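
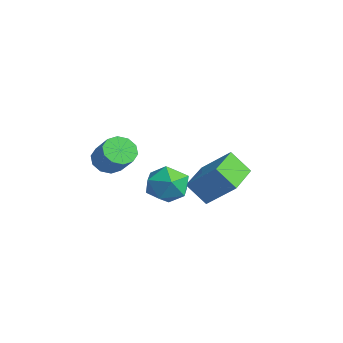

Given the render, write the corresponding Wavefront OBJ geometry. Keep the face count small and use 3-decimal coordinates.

v -2.253 1.546 -2.422
v -2.813 0.923 -1.481
v -3.631 2.895 -2.348
v -4.191 2.272 -1.407
v -1.349 2.408 -1.313
v -1.909 1.785 -0.372
v -2.727 3.757 -1.239
v -3.287 3.134 -0.298
v -2.165 0.736 -0.649
v -1.724 0.35 -1.471
v -3.376 -0.35 -0.789
v -2.935 -0.736 -1.611
v -2.509 -0.86 -0.705
v -1.76 -0.188 -0.618
v -3.34 0.188 -1.642
v -2.591 0.86 -1.555
v -2.451 0.012 -2.085
v -1.937 -0.636 -1.506
v -3.163 0.636 -0.754
v -2.649 -0.012 -0.175
v -3.485 -2.083 0.253
v -3.066 -1.735 -0.233
v -2.076 -1.649 0.681
v -2.495 -1.997 1.167
v -3.303 -1.425 -0.006
v -2.313 -1.339 0.908
v -3.609 -1.367 0.32
v -2.619 -1.281 1.234
v -3.868 -1.582 0.621
v -2.878 -1.496 1.535
v -3.98 -1.988 0.781
v -2.99 -1.902 1.695
v -3.904 -2.431 0.739
v -2.914 -2.345 1.653
v -3.667 -2.741 0.512
v -2.677 -2.655 1.426
v -3.361 -2.799 0.186
v -2.371 -2.713 1.1
v -3.102 -2.584 -0.115
v -2.112 -2.498 0.799
v -2.99 -2.178 -0.275
v -2 -2.092 0.639
f 2 4 1
f 5 2 1
f 1 4 3
f 3 5 1
f 2 8 4
f 6 2 5
f 6 8 2
f 4 8 3
f 7 5 3
f 3 8 7
f 7 6 5
f 8 6 7
f 9 20 14
f 9 14 10
f 9 10 16
f 9 16 19
f 9 19 20
f 10 14 18
f 14 20 13
f 20 19 11
f 19 16 15
f 16 10 17
f 12 18 13
f 12 13 11
f 12 11 15
f 12 15 17
f 12 17 18
f 13 18 14
f 11 13 20
f 15 11 19
f 17 15 16
f 18 17 10
f 22 21 25
f 22 25 23
f 23 25 26
f 23 26 24
f 25 21 27
f 25 27 26
f 26 27 28
f 26 28 24
f 27 21 29
f 27 29 28
f 28 29 30
f 28 30 24
f 29 21 31
f 29 31 30
f 30 31 32
f 30 32 24
f 31 21 33
f 31 33 32
f 32 33 34
f 32 34 24
f 33 21 35
f 33 35 34
f 34 35 36
f 34 36 24
f 35 21 37
f 35 37 36
f 36 37 38
f 36 38 24
f 37 21 39
f 37 39 38
f 38 39 40
f 38 40 24
f 39 21 41
f 39 41 40
f 40 41 42
f 40 42 24
f 41 21 22
f 41 22 42
f 42 22 23
f 42 23 24



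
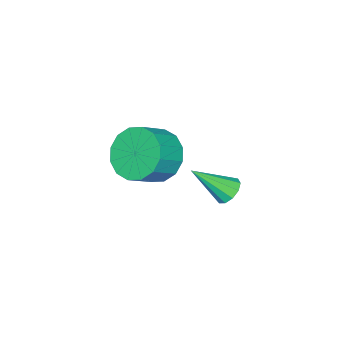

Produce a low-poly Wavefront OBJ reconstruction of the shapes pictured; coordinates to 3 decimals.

v -3.239 2.369 -2.197
v -2.712 2.599 -2.371
v -2.421 1.371 -1.043
v -2.844 2.809 -2.095
v -3.126 2.852 -1.859
v -3.452 2.709 -1.751
v -3.695 2.437 -1.814
v -3.765 2.139 -2.023
v -3.633 1.928 -2.298
v -3.351 1.886 -2.535
v -3.025 2.028 -2.642
v -2.782 2.3 -2.58
v -0.157 1.666 1.395
v 0.393 2.317 0.781
v 1.347 2.124 1.43
v 0.797 1.474 2.045
v 0.189 2.633 1.174
v 1.143 2.44 1.823
v -0.107 2.69 1.626
v 0.847 2.497 2.275
v -0.417 2.472 2.016
v 0.537 2.28 2.666
v -0.657 2.039 2.24
v 0.297 1.846 2.89
v -0.763 1.506 2.238
v 0.191 1.313 2.887
v -0.707 1.016 2.01
v 0.247 0.823 2.659
v -0.503 0.7 1.617
v 0.451 0.507 2.266
v -0.207 0.643 1.165
v 0.747 0.45 1.814
v 0.103 0.86 0.774
v 1.057 0.668 1.424
v 0.343 1.294 0.55
v 1.297 1.101 1.2
v 0.449 1.827 0.553
v 1.403 1.634 1.202
f 2 1 4
f 2 4 3
f 4 1 5
f 4 5 3
f 5 1 6
f 5 6 3
f 6 1 7
f 6 7 3
f 7 1 8
f 7 8 3
f 8 1 9
f 8 9 3
f 9 1 10
f 9 10 3
f 10 1 11
f 10 11 3
f 11 1 12
f 11 12 3
f 12 1 2
f 12 2 3
f 14 13 17
f 14 17 15
f 15 17 18
f 15 18 16
f 17 13 19
f 17 19 18
f 18 19 20
f 18 20 16
f 19 13 21
f 19 21 20
f 20 21 22
f 20 22 16
f 21 13 23
f 21 23 22
f 22 23 24
f 22 24 16
f 23 13 25
f 23 25 24
f 24 25 26
f 24 26 16
f 25 13 27
f 25 27 26
f 26 27 28
f 26 28 16
f 27 13 29
f 27 29 28
f 28 29 30
f 28 30 16
f 29 13 31
f 29 31 30
f 30 31 32
f 30 32 16
f 31 13 33
f 31 33 32
f 32 33 34
f 32 34 16
f 33 13 35
f 33 35 34
f 34 35 36
f 34 36 16
f 35 13 37
f 35 37 36
f 36 37 38
f 36 38 16
f 37 13 14
f 37 14 38
f 38 14 15
f 38 15 16



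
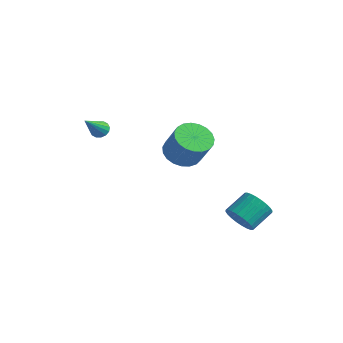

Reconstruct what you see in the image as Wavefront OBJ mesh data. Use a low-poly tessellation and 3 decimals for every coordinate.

v 1.065 0.483 3.093
v 1.63 -0.178 2.663
v 2.52 -0.324 4.057
v 1.955 0.337 4.487
v 1.822 0.165 2.577
v 2.712 0.019 3.97
v 1.884 0.564 2.579
v 2.773 0.418 3.973
v 1.804 0.949 2.67
v 2.693 0.803 4.064
v 1.596 1.253 2.835
v 2.486 1.107 4.229
v 1.296 1.424 3.044
v 2.186 1.278 4.438
v 0.957 1.432 3.262
v 1.847 1.286 4.655
v 0.636 1.276 3.45
v 1.526 1.13 4.844
v 0.389 0.983 3.577
v 1.279 0.837 4.971
v 0.26 0.604 3.62
v 1.149 0.458 5.014
v 0.269 0.204 3.572
v 1.159 0.057 4.966
v 0.416 -0.148 3.441
v 1.306 -0.295 4.835
v 0.676 -0.391 3.25
v 1.565 -0.537 4.644
v 1.002 -0.483 3.032
v 1.892 -0.629 4.426
v 1.34 -0.408 2.824
v 2.23 -0.554 4.218
v 2.367 3.066 -2.156
v 3.119 2.78 -1.823
v 3.264 3.988 -1.112
v 2.513 4.274 -1.444
v 3.226 2.933 -2.107
v 3.371 4.142 -1.395
v 3.202 3.107 -2.397
v 3.348 4.316 -1.685
v 3.051 3.275 -2.651
v 3.197 4.483 -1.939
v 2.797 3.411 -2.829
v 2.942 4.619 -2.118
v 2.476 3.494 -2.905
v 2.622 4.702 -2.194
v 2.14 3.512 -2.867
v 2.285 4.721 -2.155
v 1.837 3.462 -2.721
v 1.983 4.671 -2.009
v 1.616 3.352 -2.488
v 1.761 4.56 -1.777
v 1.509 3.198 -2.205
v 1.654 4.407 -1.493
v 1.532 3.024 -1.915
v 1.678 4.233 -1.203
v 1.683 2.857 -1.661
v 1.829 4.065 -0.949
v 1.938 2.721 -1.482
v 2.083 3.929 -0.771
v 2.258 2.638 -1.406
v 2.404 3.846 -0.695
v 2.595 2.619 -1.445
v 2.74 3.828 -0.733
v 2.897 2.669 -1.591
v 3.043 3.878 -0.879
v -3.56 -0.255 3.137
v -3.092 -0.318 2.943
v -3.22 -1.565 4.383
v -3.064 -0.134 3.129
v -3.169 0.019 3.318
v -3.378 0.098 3.458
v -3.636 0.082 3.512
v -3.874 -0.024 3.465
v -4.027 -0.191 3.331
v -4.055 -0.376 3.144
v -3.95 -0.528 2.956
v -3.741 -0.607 2.816
v -3.483 -0.592 2.762
v -3.245 -0.486 2.808
f 2 1 5
f 2 5 3
f 3 5 6
f 3 6 4
f 5 1 7
f 5 7 6
f 6 7 8
f 6 8 4
f 7 1 9
f 7 9 8
f 8 9 10
f 8 10 4
f 9 1 11
f 9 11 10
f 10 11 12
f 10 12 4
f 11 1 13
f 11 13 12
f 12 13 14
f 12 14 4
f 13 1 15
f 13 15 14
f 14 15 16
f 14 16 4
f 15 1 17
f 15 17 16
f 16 17 18
f 16 18 4
f 17 1 19
f 17 19 18
f 18 19 20
f 18 20 4
f 19 1 21
f 19 21 20
f 20 21 22
f 20 22 4
f 21 1 23
f 21 23 22
f 22 23 24
f 22 24 4
f 23 1 25
f 23 25 24
f 24 25 26
f 24 26 4
f 25 1 27
f 25 27 26
f 26 27 28
f 26 28 4
f 27 1 29
f 27 29 28
f 28 29 30
f 28 30 4
f 29 1 31
f 29 31 30
f 30 31 32
f 30 32 4
f 31 1 2
f 31 2 32
f 32 2 3
f 32 3 4
f 34 33 37
f 34 37 35
f 35 37 38
f 35 38 36
f 37 33 39
f 37 39 38
f 38 39 40
f 38 40 36
f 39 33 41
f 39 41 40
f 40 41 42
f 40 42 36
f 41 33 43
f 41 43 42
f 42 43 44
f 42 44 36
f 43 33 45
f 43 45 44
f 44 45 46
f 44 46 36
f 45 33 47
f 45 47 46
f 46 47 48
f 46 48 36
f 47 33 49
f 47 49 48
f 48 49 50
f 48 50 36
f 49 33 51
f 49 51 50
f 50 51 52
f 50 52 36
f 51 33 53
f 51 53 52
f 52 53 54
f 52 54 36
f 53 33 55
f 53 55 54
f 54 55 56
f 54 56 36
f 55 33 57
f 55 57 56
f 56 57 58
f 56 58 36
f 57 33 59
f 57 59 58
f 58 59 60
f 58 60 36
f 59 33 61
f 59 61 60
f 60 61 62
f 60 62 36
f 61 33 63
f 61 63 62
f 62 63 64
f 62 64 36
f 63 33 65
f 63 65 64
f 64 65 66
f 64 66 36
f 65 33 34
f 65 34 66
f 66 34 35
f 66 35 36
f 68 67 70
f 68 70 69
f 70 67 71
f 70 71 69
f 71 67 72
f 71 72 69
f 72 67 73
f 72 73 69
f 73 67 74
f 73 74 69
f 74 67 75
f 74 75 69
f 75 67 76
f 75 76 69
f 76 67 77
f 76 77 69
f 77 67 78
f 77 78 69
f 78 67 79
f 78 79 69
f 79 67 80
f 79 80 69
f 80 67 68
f 80 68 69



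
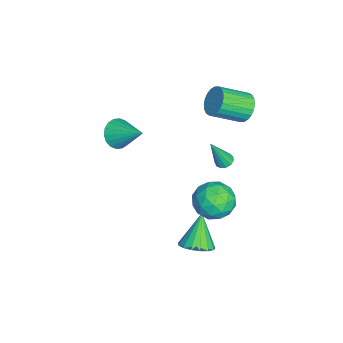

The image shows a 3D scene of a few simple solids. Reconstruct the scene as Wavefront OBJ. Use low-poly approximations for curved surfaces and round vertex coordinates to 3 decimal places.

v -2.566 3.461 2.568
v -1.739 3.649 2.431
v -1.246 2.148 3.334
v -2.074 1.959 3.472
v -1.794 3.806 2.722
v -1.301 2.305 3.625
v -1.967 3.911 2.99
v -1.474 2.409 3.893
v -2.231 3.947 3.194
v -1.738 2.445 4.097
v -2.546 3.909 3.302
v -2.054 2.407 4.205
v -2.864 3.802 3.299
v -2.372 2.301 4.202
v -3.137 3.644 3.185
v -2.645 2.143 4.088
v -3.323 3.458 2.977
v -2.831 1.957 3.88
v -3.394 3.272 2.706
v -2.901 1.771 3.609
v -3.339 3.115 2.415
v -2.846 1.614 3.318
v -3.166 3.011 2.147
v -2.673 1.509 3.05
v -2.902 2.975 1.943
v -2.409 1.473 2.846
v -2.586 3.013 1.835
v -2.094 1.511 2.738
v -2.268 3.119 1.838
v -1.776 1.618 2.741
v -1.995 3.277 1.952
v -1.503 1.776 2.855
v -1.809 3.463 2.16
v -1.317 1.962 3.063
v 2.72 1.454 -3.391
v 3.451 1.245 -2.892
v 1.68 1.646 -1.789
v 3.472 1.678 -2.931
v 3.32 2.06 -3.075
v 3.031 2.303 -3.292
v 2.67 2.351 -3.532
v 2.321 2.194 -3.739
v 2.063 1.867 -3.867
v 1.956 1.445 -3.886
v 2.023 1.026 -3.791
v 2.25 0.704 -3.605
v 2.585 0.554 -3.37
v 2.951 0.61 -3.14
v 3.263 0.859 -2.968
v -1.55 2.55 -0.804
v -1.193 2.897 -0.755
v -1.13 1.87 0.964
v -1.43 3.012 -0.655
v -1.705 2.98 -0.602
v -1.931 2.812 -0.613
v -2.036 2.561 -0.684
v -1.987 2.306 -0.794
v -1.799 2.128 -0.907
v -1.532 2.085 -0.987
v -1.271 2.189 -1.009
v -1.099 2.408 -0.966
v -1.07 2.671 -0.871
v -2.205 -2.735 0.384
v -1.689 -3.37 0.734
v -1.295 -1.425 1.416
v -1.485 -3.258 0.413
v -1.424 -3.043 0.087
v -1.518 -2.766 -0.181
v -1.747 -2.484 -0.337
v -2.068 -2.251 -0.351
v -2.415 -2.114 -0.219
v -2.721 -2.1 0.033
v -2.924 -2.212 0.354
v -2.985 -2.428 0.681
v -2.892 -2.704 0.949
v -2.662 -2.986 1.105
v -2.342 -3.219 1.118
v -1.994 -3.356 0.986
v 1.012 2.846 -0.265
v 1.955 3.27 -0.734
v 1.765 1.17 -0.266
v 2.708 1.594 -0.735
v 2.439 1.857 0.336
v 1.974 2.893 0.337
v 1.746 1.547 -1.337
v 1.281 2.583 -1.336
v 2.409 2.468 -1.397
v 2.837 2.659 -0.363
v 0.883 1.781 -0.637
v 1.311 1.972 0.397
v 1.417 3.205 -0.499
v 2.303 1.235 -0.501
v 2.145 1.389 0.129
v 2.699 1.639 -0.147
v 1.428 2.983 0.13
v 1.982 3.233 -0.145
v 2.267 2.402 0.483
v 1.738 1.207 -0.855
v 2.292 1.457 -1.13
v 1.021 2.801 -0.853
v 1.575 3.051 -1.129
v 1.453 2.038 -1.483
v 2.238 2.983 -1.164
v 2.681 1.998 -1.165
v 2.116 1.97 -1.519
v 1.842 2.579 -1.518
v 2.49 3.095 -0.557
v 2.933 2.11 -0.558
v 2.775 2.265 0.072
v 2.501 2.874 0.073
v 2.757 2.624 -0.946
v 0.787 2.33 -0.442
v 1.23 1.345 -0.443
v 1.219 1.566 -1.073
v 0.945 2.175 -1.072
v 1.039 2.442 0.165
v 1.482 1.457 0.164
v 1.878 1.861 0.518
v 1.604 2.47 0.519
v 0.963 1.816 -0.054
f 2 1 5
f 2 5 3
f 3 5 6
f 3 6 4
f 5 1 7
f 5 7 6
f 6 7 8
f 6 8 4
f 7 1 9
f 7 9 8
f 8 9 10
f 8 10 4
f 9 1 11
f 9 11 10
f 10 11 12
f 10 12 4
f 11 1 13
f 11 13 12
f 12 13 14
f 12 14 4
f 13 1 15
f 13 15 14
f 14 15 16
f 14 16 4
f 15 1 17
f 15 17 16
f 16 17 18
f 16 18 4
f 17 1 19
f 17 19 18
f 18 19 20
f 18 20 4
f 19 1 21
f 19 21 20
f 20 21 22
f 20 22 4
f 21 1 23
f 21 23 22
f 22 23 24
f 22 24 4
f 23 1 25
f 23 25 24
f 24 25 26
f 24 26 4
f 25 1 27
f 25 27 26
f 26 27 28
f 26 28 4
f 27 1 29
f 27 29 28
f 28 29 30
f 28 30 4
f 29 1 31
f 29 31 30
f 30 31 32
f 30 32 4
f 31 1 33
f 31 33 32
f 32 33 34
f 32 34 4
f 33 1 2
f 33 2 34
f 34 2 3
f 34 3 4
f 36 35 38
f 36 38 37
f 38 35 39
f 38 39 37
f 39 35 40
f 39 40 37
f 40 35 41
f 40 41 37
f 41 35 42
f 41 42 37
f 42 35 43
f 42 43 37
f 43 35 44
f 43 44 37
f 44 35 45
f 44 45 37
f 45 35 46
f 45 46 37
f 46 35 47
f 46 47 37
f 47 35 48
f 47 48 37
f 48 35 49
f 48 49 37
f 49 35 36
f 49 36 37
f 51 50 53
f 51 53 52
f 53 50 54
f 53 54 52
f 54 50 55
f 54 55 52
f 55 50 56
f 55 56 52
f 56 50 57
f 56 57 52
f 57 50 58
f 57 58 52
f 58 50 59
f 58 59 52
f 59 50 60
f 59 60 52
f 60 50 61
f 60 61 52
f 61 50 62
f 61 62 52
f 62 50 51
f 62 51 52
f 64 63 66
f 64 66 65
f 66 63 67
f 66 67 65
f 67 63 68
f 67 68 65
f 68 63 69
f 68 69 65
f 69 63 70
f 69 70 65
f 70 63 71
f 70 71 65
f 71 63 72
f 71 72 65
f 72 63 73
f 72 73 65
f 73 63 74
f 73 74 65
f 74 63 75
f 74 75 65
f 75 63 76
f 75 76 65
f 76 63 77
f 76 77 65
f 77 63 78
f 77 78 65
f 78 63 64
f 78 64 65
f 79 116 95
f 116 90 119
f 95 119 84
f 116 119 95
f 79 95 91
f 95 84 96
f 91 96 80
f 95 96 91
f 79 91 100
f 91 80 101
f 100 101 86
f 91 101 100
f 79 100 112
f 100 86 115
f 112 115 89
f 100 115 112
f 79 112 116
f 112 89 120
f 116 120 90
f 112 120 116
f 80 96 107
f 96 84 110
f 107 110 88
f 96 110 107
f 84 119 97
f 119 90 118
f 97 118 83
f 119 118 97
f 90 120 117
f 120 89 113
f 117 113 81
f 120 113 117
f 89 115 114
f 115 86 102
f 114 102 85
f 115 102 114
f 86 101 106
f 101 80 103
f 106 103 87
f 101 103 106
f 82 108 94
f 108 88 109
f 94 109 83
f 108 109 94
f 82 94 92
f 94 83 93
f 92 93 81
f 94 93 92
f 82 92 99
f 92 81 98
f 99 98 85
f 92 98 99
f 82 99 104
f 99 85 105
f 104 105 87
f 99 105 104
f 82 104 108
f 104 87 111
f 108 111 88
f 104 111 108
f 83 109 97
f 109 88 110
f 97 110 84
f 109 110 97
f 81 93 117
f 93 83 118
f 117 118 90
f 93 118 117
f 85 98 114
f 98 81 113
f 114 113 89
f 98 113 114
f 87 105 106
f 105 85 102
f 106 102 86
f 105 102 106
f 88 111 107
f 111 87 103
f 107 103 80
f 111 103 107



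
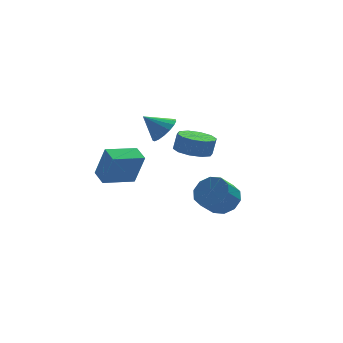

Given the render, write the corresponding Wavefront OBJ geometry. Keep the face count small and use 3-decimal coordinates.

v 0.517 2.334 -1.96
v 1.447 2.753 -2.248
v 1.713 2.864 -1.228
v 0.783 2.446 -0.94
v 1.015 3.242 -2.189
v 1.281 3.353 -1.169
v 0.393 3.384 -2.042
v 0.658 3.495 -1.022
v -0.182 3.125 -1.864
v 0.083 3.236 -0.844
v -0.49 2.564 -1.723
v -0.225 2.676 -0.703
v -0.413 1.916 -1.672
v -0.147 2.027 -0.652
v 0.019 1.427 -1.731
v 0.285 1.538 -0.711
v 0.642 1.285 -1.878
v 0.907 1.396 -0.858
v 1.217 1.544 -2.056
v 1.482 1.655 -1.036
v 1.525 2.104 -2.197
v 1.79 2.216 -1.177
v -1.296 1.467 0.295
v -0.744 1.241 0.982
v -2.304 1.893 1.245
v -0.644 1.657 0.901
v -0.694 2.03 0.681
v -0.881 2.273 0.373
v -1.164 2.333 0.047
v -1.476 2.193 -0.223
v -1.748 1.888 -0.374
v -1.915 1.486 -0.371
v -1.941 1.079 -0.216
v -1.819 0.762 0.056
v -1.577 0.606 0.382
v -1.27 0.647 0.689
v -0.97 0.876 0.906
v -4.418 2.161 -3.411
v -3.964 1.76 -1.547
v -4.55 3.172 -3.161
v -4.095 2.771 -1.297
v -2.605 2.489 -3.783
v -2.15 2.088 -1.919
v -2.736 3.5 -3.533
v -2.282 3.099 -1.669
v 0.15 -3.497 -2.354
v 0.929 -3.757 -1.802
v 0.11 -4.242 -0.873
v -0.67 -3.983 -1.426
v 0.768 -3.187 -1.646
v -0.051 -3.672 -0.718
v 0.371 -2.736 -1.761
v -0.448 -3.221 -0.833
v -0.111 -2.576 -2.103
v -0.93 -3.061 -1.174
v -0.493 -2.768 -2.54
v -1.312 -3.253 -1.612
v -0.63 -3.238 -2.907
v -1.449 -3.723 -1.978
v -0.469 -3.808 -3.062
v -1.288 -4.293 -2.134
v -0.072 -4.259 -2.947
v -0.891 -4.744 -2.019
v 0.41 -4.419 -2.606
v -0.409 -4.904 -1.677
v 0.792 -4.227 -2.168
v -0.027 -4.712 -1.24
f 2 1 5
f 2 5 3
f 3 5 6
f 3 6 4
f 5 1 7
f 5 7 6
f 6 7 8
f 6 8 4
f 7 1 9
f 7 9 8
f 8 9 10
f 8 10 4
f 9 1 11
f 9 11 10
f 10 11 12
f 10 12 4
f 11 1 13
f 11 13 12
f 12 13 14
f 12 14 4
f 13 1 15
f 13 15 14
f 14 15 16
f 14 16 4
f 15 1 17
f 15 17 16
f 16 17 18
f 16 18 4
f 17 1 19
f 17 19 18
f 18 19 20
f 18 20 4
f 19 1 21
f 19 21 20
f 20 21 22
f 20 22 4
f 21 1 2
f 21 2 22
f 22 2 3
f 22 3 4
f 24 23 26
f 24 26 25
f 26 23 27
f 26 27 25
f 27 23 28
f 27 28 25
f 28 23 29
f 28 29 25
f 29 23 30
f 29 30 25
f 30 23 31
f 30 31 25
f 31 23 32
f 31 32 25
f 32 23 33
f 32 33 25
f 33 23 34
f 33 34 25
f 34 23 35
f 34 35 25
f 35 23 36
f 35 36 25
f 36 23 37
f 36 37 25
f 37 23 24
f 37 24 25
f 39 41 38
f 42 39 38
f 38 41 40
f 40 42 38
f 39 45 41
f 43 39 42
f 43 45 39
f 41 45 40
f 44 42 40
f 40 45 44
f 44 43 42
f 45 43 44
f 47 46 50
f 47 50 48
f 48 50 51
f 48 51 49
f 50 46 52
f 50 52 51
f 51 52 53
f 51 53 49
f 52 46 54
f 52 54 53
f 53 54 55
f 53 55 49
f 54 46 56
f 54 56 55
f 55 56 57
f 55 57 49
f 56 46 58
f 56 58 57
f 57 58 59
f 57 59 49
f 58 46 60
f 58 60 59
f 59 60 61
f 59 61 49
f 60 46 62
f 60 62 61
f 61 62 63
f 61 63 49
f 62 46 64
f 62 64 63
f 63 64 65
f 63 65 49
f 64 46 66
f 64 66 65
f 65 66 67
f 65 67 49
f 66 46 47
f 66 47 67
f 67 47 48
f 67 48 49



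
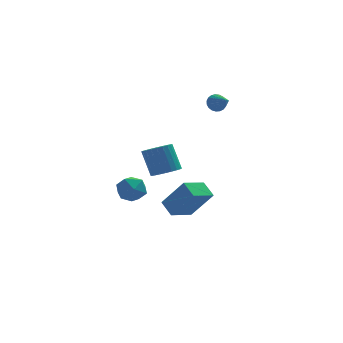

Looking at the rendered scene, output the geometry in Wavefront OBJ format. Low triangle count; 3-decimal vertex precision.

v -0.616 -0.854 0.196
v -0.197 -0.154 -0.002
v -0.604 0.515 1.507
v -1.024 -0.186 1.704
v -0.496 -0.083 -0.114
v -0.904 0.586 1.395
v -0.814 -0.129 -0.179
v -1.221 0.54 1.33
v -1.102 -0.286 -0.188
v -1.509 0.383 1.321
v -1.316 -0.529 -0.137
v -1.723 0.14 1.371
v -1.423 -0.822 -0.037
v -1.83 -0.153 1.472
v -1.408 -1.12 0.1
v -1.815 -0.451 1.608
v -1.272 -1.377 0.25
v -1.679 -0.708 1.759
v -1.036 -1.555 0.393
v -1.443 -0.886 1.902
v -0.736 -1.626 0.505
v -1.144 -0.957 2.014
v -0.419 -1.58 0.57
v -0.826 -0.911 2.079
v -0.131 -1.423 0.579
v -0.538 -0.754 2.088
v 0.083 -1.18 0.529
v -0.324 -0.511 2.037
v 0.19 -0.887 0.428
v -0.217 -0.218 1.937
v 0.175 -0.589 0.292
v -0.232 0.08 1.8
v 0.039 -0.332 0.141
v -0.368 0.337 1.65
v 1.082 0.865 -2.477
v 0.676 1.742 -1.891
v -0.043 1.488 -4.187
v -0.448 2.365 -3.601
v 2.308 1.755 -2.959
v 1.903 2.632 -2.373
v 1.184 2.378 -4.669
v 0.778 3.255 -4.083
v 2.592 2.736 3.585
v 2.952 2.629 3.118
v 3.048 1.524 4.215
v 3.1 2.763 3.268
v 3.16 2.892 3.473
v 3.121 2.994 3.697
v 2.991 3.051 3.902
v 2.792 3.054 4.052
v 2.558 3.002 4.122
v 2.33 2.904 4.098
v 2.147 2.777 3.986
v 2.041 2.642 3.805
v 2.03 2.524 3.585
v 2.116 2.443 3.366
v 2.285 2.412 3.184
v 2.506 2.437 3.072
v 2.742 2.514 3.048
v -2.875 2.548 -2.179
v -2.145 2.898 -2.708
v -2.075 1.222 -1.952
v -1.345 1.572 -2.481
v -1.542 1.954 -1.614
v -2.036 2.774 -1.755
v -2.184 1.346 -2.905
v -2.678 2.166 -3.046
v -1.717 2.155 -3.157
v -1.32 2.531 -2.359
v -2.9 1.589 -2.301
v -2.503 1.965 -1.503
f 2 1 5
f 2 5 3
f 3 5 6
f 3 6 4
f 5 1 7
f 5 7 6
f 6 7 8
f 6 8 4
f 7 1 9
f 7 9 8
f 8 9 10
f 8 10 4
f 9 1 11
f 9 11 10
f 10 11 12
f 10 12 4
f 11 1 13
f 11 13 12
f 12 13 14
f 12 14 4
f 13 1 15
f 13 15 14
f 14 15 16
f 14 16 4
f 15 1 17
f 15 17 16
f 16 17 18
f 16 18 4
f 17 1 19
f 17 19 18
f 18 19 20
f 18 20 4
f 19 1 21
f 19 21 20
f 20 21 22
f 20 22 4
f 21 1 23
f 21 23 22
f 22 23 24
f 22 24 4
f 23 1 25
f 23 25 24
f 24 25 26
f 24 26 4
f 25 1 27
f 25 27 26
f 26 27 28
f 26 28 4
f 27 1 29
f 27 29 28
f 28 29 30
f 28 30 4
f 29 1 31
f 29 31 30
f 30 31 32
f 30 32 4
f 31 1 33
f 31 33 32
f 32 33 34
f 32 34 4
f 33 1 2
f 33 2 34
f 34 2 3
f 34 3 4
f 36 38 35
f 39 36 35
f 35 38 37
f 37 39 35
f 36 42 38
f 40 36 39
f 40 42 36
f 38 42 37
f 41 39 37
f 37 42 41
f 41 40 39
f 42 40 41
f 44 43 46
f 44 46 45
f 46 43 47
f 46 47 45
f 47 43 48
f 47 48 45
f 48 43 49
f 48 49 45
f 49 43 50
f 49 50 45
f 50 43 51
f 50 51 45
f 51 43 52
f 51 52 45
f 52 43 53
f 52 53 45
f 53 43 54
f 53 54 45
f 54 43 55
f 54 55 45
f 55 43 56
f 55 56 45
f 56 43 57
f 56 57 45
f 57 43 58
f 57 58 45
f 58 43 59
f 58 59 45
f 59 43 44
f 59 44 45
f 60 71 65
f 60 65 61
f 60 61 67
f 60 67 70
f 60 70 71
f 61 65 69
f 65 71 64
f 71 70 62
f 70 67 66
f 67 61 68
f 63 69 64
f 63 64 62
f 63 62 66
f 63 66 68
f 63 68 69
f 64 69 65
f 62 64 71
f 66 62 70
f 68 66 67
f 69 68 61



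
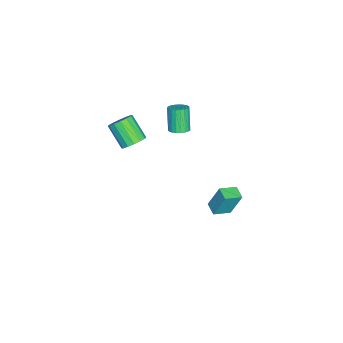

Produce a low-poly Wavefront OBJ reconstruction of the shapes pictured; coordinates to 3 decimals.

v -2.785 0.347 3.038
v -2.185 0.304 3.334
v -2.936 0.071 4.819
v -3.535 0.113 4.522
v -2.239 0.577 3.35
v -2.989 0.344 4.835
v -2.386 0.81 3.312
v -3.137 0.577 4.797
v -2.603 0.963 3.226
v -3.353 0.73 4.711
v -2.851 1.01 3.108
v -3.601 0.776 4.593
v -3.087 0.941 2.978
v -3.838 0.708 4.463
v -3.272 0.77 2.858
v -4.022 0.537 4.343
v -3.372 0.526 2.769
v -4.122 0.293 4.254
v -3.37 0.251 2.727
v -4.121 0.017 4.211
v -3.268 -0.008 2.738
v -4.018 -0.241 4.223
v -3.082 -0.205 2.801
v -3.832 -0.439 4.286
v -2.844 -0.307 2.905
v -3.594 -0.541 4.39
v -2.596 -0.296 3.032
v -3.347 -0.53 4.517
v -2.381 -0.174 3.16
v -3.132 -0.407 4.645
v -2.236 0.038 3.267
v -2.986 -0.195 4.751
v -0.763 -1.951 3.246
v -0.172 -1.774 3.786
v -0.967 -2.811 4.995
v -1.557 -2.989 4.454
v -0.469 -1.476 3.846
v -1.264 -2.514 5.055
v -0.845 -1.306 3.745
v -1.64 -2.344 4.954
v -1.198 -1.309 3.511
v -1.993 -2.346 4.719
v -1.435 -1.484 3.205
v -2.23 -2.521 4.413
v -1.492 -1.784 2.91
v -2.287 -2.821 4.118
v -1.353 -2.129 2.705
v -2.148 -3.166 3.914
v -1.056 -2.426 2.645
v -1.851 -3.464 3.854
v -0.68 -2.596 2.746
v -1.475 -3.634 3.955
v -0.327 -2.594 2.981
v -1.122 -3.631 4.189
v -0.09 -2.419 3.287
v -0.885 -3.456 4.495
v -0.033 -2.119 3.582
v -0.828 -3.156 4.79
v -3.026 2.119 -4.549
v -3.1 2.818 -2.795
v -3.772 3.05 -4.952
v -3.847 3.75 -3.198
v -2.293 2.63 -4.722
v -2.368 3.33 -2.968
v -3.04 3.562 -5.125
v -3.114 4.261 -3.371
f 2 1 5
f 2 5 3
f 3 5 6
f 3 6 4
f 5 1 7
f 5 7 6
f 6 7 8
f 6 8 4
f 7 1 9
f 7 9 8
f 8 9 10
f 8 10 4
f 9 1 11
f 9 11 10
f 10 11 12
f 10 12 4
f 11 1 13
f 11 13 12
f 12 13 14
f 12 14 4
f 13 1 15
f 13 15 14
f 14 15 16
f 14 16 4
f 15 1 17
f 15 17 16
f 16 17 18
f 16 18 4
f 17 1 19
f 17 19 18
f 18 19 20
f 18 20 4
f 19 1 21
f 19 21 20
f 20 21 22
f 20 22 4
f 21 1 23
f 21 23 22
f 22 23 24
f 22 24 4
f 23 1 25
f 23 25 24
f 24 25 26
f 24 26 4
f 25 1 27
f 25 27 26
f 26 27 28
f 26 28 4
f 27 1 29
f 27 29 28
f 28 29 30
f 28 30 4
f 29 1 31
f 29 31 30
f 30 31 32
f 30 32 4
f 31 1 2
f 31 2 32
f 32 2 3
f 32 3 4
f 34 33 37
f 34 37 35
f 35 37 38
f 35 38 36
f 37 33 39
f 37 39 38
f 38 39 40
f 38 40 36
f 39 33 41
f 39 41 40
f 40 41 42
f 40 42 36
f 41 33 43
f 41 43 42
f 42 43 44
f 42 44 36
f 43 33 45
f 43 45 44
f 44 45 46
f 44 46 36
f 45 33 47
f 45 47 46
f 46 47 48
f 46 48 36
f 47 33 49
f 47 49 48
f 48 49 50
f 48 50 36
f 49 33 51
f 49 51 50
f 50 51 52
f 50 52 36
f 51 33 53
f 51 53 52
f 52 53 54
f 52 54 36
f 53 33 55
f 53 55 54
f 54 55 56
f 54 56 36
f 55 33 57
f 55 57 56
f 56 57 58
f 56 58 36
f 57 33 34
f 57 34 58
f 58 34 35
f 58 35 36
f 60 62 59
f 63 60 59
f 59 62 61
f 61 63 59
f 60 66 62
f 64 60 63
f 64 66 60
f 62 66 61
f 65 63 61
f 61 66 65
f 65 64 63
f 66 64 65



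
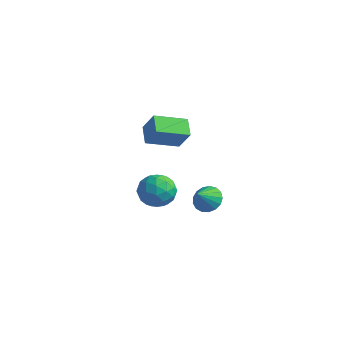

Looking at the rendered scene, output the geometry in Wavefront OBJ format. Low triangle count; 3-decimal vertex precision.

v -1.787 3.531 -3.726
v -0.546 3.554 -3.752
v -1.734 1.746 -2.808
v -0.493 1.769 -2.834
v -1.114 2.558 -2.104
v -1.146 3.661 -2.671
v -1.134 1.639 -3.889
v -1.166 2.742 -4.456
v -0.143 2.385 -3.853
v -0.13 2.953 -2.75
v -2.15 2.347 -3.81
v -2.137 2.915 -2.707
v -1.171 3.699 -3.82
v -1.109 1.601 -2.74
v -1.473 2.064 -2.311
v -0.744 2.078 -2.327
v -1.524 3.762 -3.184
v -0.795 3.776 -3.2
v -1.128 3.19 -2.231
v -1.485 1.524 -3.36
v -0.756 1.538 -3.376
v -1.536 3.222 -4.233
v -0.807 3.236 -4.249
v -1.152 2.11 -4.329
v -0.205 3.026 -3.894
v -0.174 1.977 -3.354
v -0.55 1.9 -3.974
v -0.569 2.549 -4.308
v -0.198 3.359 -3.246
v -0.166 2.311 -2.706
v -0.531 2.774 -2.277
v -0.55 3.422 -2.61
v 0.04 2.672 -3.305
v -2.114 2.989 -3.854
v -2.082 1.941 -3.314
v -1.73 1.878 -3.95
v -1.749 2.526 -4.283
v -2.106 3.323 -3.206
v -2.075 2.274 -2.666
v -1.711 2.751 -2.252
v -1.73 3.4 -2.586
v -2.32 2.628 -3.255
v 0.271 -0.21 3.125
v 1.078 -0.251 4.448
v -0.531 0.614 3.639
v 0.276 0.574 4.962
v 1.444 1.346 2.458
v 2.251 1.306 3.781
v 0.642 2.171 2.972
v 1.449 2.13 4.295
v 3.237 1.599 -1.354
v 3.742 1.033 -1.875
v 3.203 0.641 -0.346
v 4.041 1.261 -1.647
v 4.157 1.567 -1.352
v 4.062 1.88 -1.057
v 3.777 2.129 -0.831
v 3.37 2.256 -0.724
v 2.932 2.233 -0.761
v 2.563 2.064 -0.934
v 2.35 1.789 -1.203
v 2.339 1.47 -1.507
v 2.535 1.181 -1.775
v 2.891 0.987 -1.947
v 3.327 0.934 -1.983
f 1 38 17
f 38 12 41
f 17 41 6
f 38 41 17
f 1 17 13
f 17 6 18
f 13 18 2
f 17 18 13
f 1 13 22
f 13 2 23
f 22 23 8
f 13 23 22
f 1 22 34
f 22 8 37
f 34 37 11
f 22 37 34
f 1 34 38
f 34 11 42
f 38 42 12
f 34 42 38
f 2 18 29
f 18 6 32
f 29 32 10
f 18 32 29
f 6 41 19
f 41 12 40
f 19 40 5
f 41 40 19
f 12 42 39
f 42 11 35
f 39 35 3
f 42 35 39
f 11 37 36
f 37 8 24
f 36 24 7
f 37 24 36
f 8 23 28
f 23 2 25
f 28 25 9
f 23 25 28
f 4 30 16
f 30 10 31
f 16 31 5
f 30 31 16
f 4 16 14
f 16 5 15
f 14 15 3
f 16 15 14
f 4 14 21
f 14 3 20
f 21 20 7
f 14 20 21
f 4 21 26
f 21 7 27
f 26 27 9
f 21 27 26
f 4 26 30
f 26 9 33
f 30 33 10
f 26 33 30
f 5 31 19
f 31 10 32
f 19 32 6
f 31 32 19
f 3 15 39
f 15 5 40
f 39 40 12
f 15 40 39
f 7 20 36
f 20 3 35
f 36 35 11
f 20 35 36
f 9 27 28
f 27 7 24
f 28 24 8
f 27 24 28
f 10 33 29
f 33 9 25
f 29 25 2
f 33 25 29
f 44 46 43
f 47 44 43
f 43 46 45
f 45 47 43
f 44 50 46
f 48 44 47
f 48 50 44
f 46 50 45
f 49 47 45
f 45 50 49
f 49 48 47
f 50 48 49
f 52 51 54
f 52 54 53
f 54 51 55
f 54 55 53
f 55 51 56
f 55 56 53
f 56 51 57
f 56 57 53
f 57 51 58
f 57 58 53
f 58 51 59
f 58 59 53
f 59 51 60
f 59 60 53
f 60 51 61
f 60 61 53
f 61 51 62
f 61 62 53
f 62 51 63
f 62 63 53
f 63 51 64
f 63 64 53
f 64 51 65
f 64 65 53
f 65 51 52
f 65 52 53



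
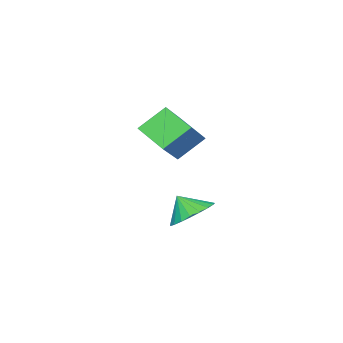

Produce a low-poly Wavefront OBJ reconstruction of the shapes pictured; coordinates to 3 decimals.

v 1.511 -1.983 0.237
v 0.626 -1.385 1.158
v 1.655 -0.731 -0.438
v 0.77 -0.132 0.483
v 2.97 -1.548 1.357
v 2.085 -0.949 2.278
v 3.114 -0.295 0.682
v 2.229 0.303 1.603
v 1.433 -0.228 -3.222
v 2.394 -0 -3.155
v 1.527 -0.872 -2.398
v 2.221 0.284 -2.913
v 1.912 0.48 -2.724
v 1.52 0.554 -2.622
v 1.113 0.492 -2.623
v 0.761 0.306 -2.728
v 0.526 0.027 -2.918
v 0.447 -0.296 -3.161
v 0.538 -0.607 -3.415
v 0.784 -0.853 -3.635
v 1.143 -0.99 -3.784
v 1.551 -0.996 -3.835
v 1.939 -0.87 -3.781
v 2.239 -0.632 -3.63
v 2.4 -0.324 -3.409
f 2 4 1
f 5 2 1
f 1 4 3
f 3 5 1
f 2 8 4
f 6 2 5
f 6 8 2
f 4 8 3
f 7 5 3
f 3 8 7
f 7 6 5
f 8 6 7
f 10 9 12
f 10 12 11
f 12 9 13
f 12 13 11
f 13 9 14
f 13 14 11
f 14 9 15
f 14 15 11
f 15 9 16
f 15 16 11
f 16 9 17
f 16 17 11
f 17 9 18
f 17 18 11
f 18 9 19
f 18 19 11
f 19 9 20
f 19 20 11
f 20 9 21
f 20 21 11
f 21 9 22
f 21 22 11
f 22 9 23
f 22 23 11
f 23 9 24
f 23 24 11
f 24 9 25
f 24 25 11
f 25 9 10
f 25 10 11



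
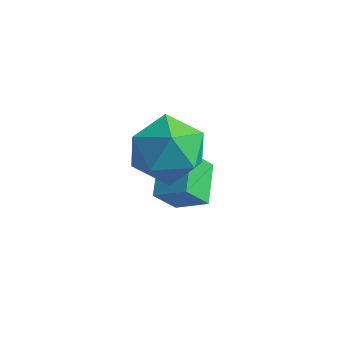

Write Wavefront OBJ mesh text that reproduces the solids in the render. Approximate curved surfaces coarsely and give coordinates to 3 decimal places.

v 0.786 1.904 0.934
v 1.71 1.289 0.428
v 0.11 0.231 1.732
v 1.034 -0.384 1.226
v 1.25 0.405 2.131
v 1.667 1.439 1.637
v 0.153 0.081 0.523
v 0.57 1.115 0.029
v 1.318 0.162 0.174
v 1.996 0.363 1.167
v -0.176 1.157 0.993
v 0.502 1.358 1.986
v 0.724 1.543 -2.592
v 0.304 0.972 -1.674
v 0.202 2.739 -2.088
v -0.218 2.169 -1.169
v 1.698 1.731 -2.031
v 1.278 1.161 -1.112
v 1.176 2.928 -1.526
v 0.756 2.357 -0.608
f 1 12 6
f 1 6 2
f 1 2 8
f 1 8 11
f 1 11 12
f 2 6 10
f 6 12 5
f 12 11 3
f 11 8 7
f 8 2 9
f 4 10 5
f 4 5 3
f 4 3 7
f 4 7 9
f 4 9 10
f 5 10 6
f 3 5 12
f 7 3 11
f 9 7 8
f 10 9 2
f 14 16 13
f 17 14 13
f 13 16 15
f 15 17 13
f 14 20 16
f 18 14 17
f 18 20 14
f 16 20 15
f 19 17 15
f 15 20 19
f 19 18 17
f 20 18 19



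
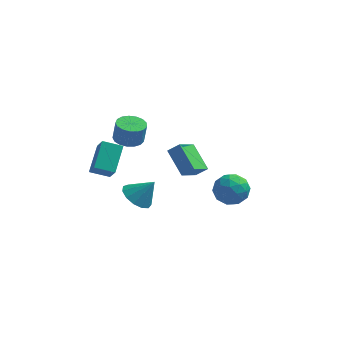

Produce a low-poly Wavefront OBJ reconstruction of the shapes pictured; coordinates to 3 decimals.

v -0.173 1.906 -2.874
v -1.266 3.181 -1.698
v 0.451 3.257 -3.757
v -0.642 4.531 -2.581
v 0.562 1.969 -2.259
v -0.531 3.243 -1.083
v 1.186 3.319 -3.142
v 0.093 4.594 -1.966
v 2.245 1.583 -2.729
v 2.955 1.536 -3.667
v 3.005 -0.036 -2.073
v 3.715 -0.083 -3.011
v 3.873 0.75 -2.194
v 3.404 1.751 -2.599
v 2.556 -0.251 -3.141
v 2.087 0.75 -3.546
v 3.147 0.403 -3.922
v 3.961 1.021 -3.337
v 1.999 0.479 -2.403
v 2.813 1.097 -1.818
v 2.534 1.702 -3.255
v 3.426 -0.202 -2.485
v 3.52 0.288 -2.004
v 3.937 0.26 -2.556
v 2.797 1.828 -2.628
v 3.214 1.801 -3.18
v 3.754 1.338 -2.314
v 2.746 -0.301 -2.56
v 3.163 -0.328 -3.112
v 2.023 1.24 -3.184
v 2.44 1.212 -3.736
v 2.206 0.162 -3.426
v 3.064 1.008 -3.957
v 3.51 0.056 -3.571
v 2.829 -0.042 -3.647
v 2.553 0.546 -3.885
v 3.542 1.372 -3.613
v 3.989 0.42 -3.227
v 4.082 0.909 -2.747
v 3.806 1.498 -2.985
v 3.655 0.705 -3.762
v 1.971 1.08 -2.513
v 2.418 0.128 -2.127
v 2.154 0.002 -2.755
v 1.878 0.591 -2.993
v 2.45 1.444 -2.169
v 2.896 0.492 -1.783
v 3.407 0.954 -1.855
v 3.131 1.542 -2.093
v 2.305 0.795 -1.978
v -3.86 -5.107 2.476
v -3.709 -3.558 3.601
v -4.339 -4.322 1.461
v -4.189 -2.774 2.586
v -2.711 -4.926 2.074
v -2.561 -3.378 3.199
v -3.191 -4.142 1.059
v -3.04 -2.593 2.184
v -2.806 -0.801 1.987
v -2.287 -0.057 1.922
v -2.095 -0.074 3.248
v -2.614 -0.819 3.313
v -2.689 0.101 1.982
v -2.496 0.083 3.308
v -3.117 0.052 2.044
v -2.924 0.034 3.37
v -3.474 -0.192 2.092
v -3.282 -0.21 3.418
v -3.679 -0.576 2.117
v -3.486 -0.594 3.443
v -3.683 -1.012 2.112
v -3.49 -1.029 3.438
v -3.487 -1.399 2.078
v -3.294 -1.417 3.404
v -3.134 -1.649 2.023
v -2.941 -1.667 3.349
v -2.707 -1.705 1.96
v -2.514 -1.723 3.286
v -2.302 -1.554 1.904
v -2.11 -1.572 3.23
v -2.013 -1.231 1.866
v -1.821 -1.248 3.192
v -1.906 -0.809 1.856
v -1.713 -0.826 3.182
v -2.005 -0.385 1.876
v -1.812 -0.403 3.202
v -2.597 0.378 -3.974
v -1.742 0.459 -4.662
v -1.563 0.582 -2.666
v -1.956 1.035 -4.582
v -2.374 1.402 -4.309
v -2.863 1.445 -3.93
v -3.267 1.148 -3.565
v -3.458 0.608 -3.33
v -3.376 -0.006 -3.3
v -3.046 -0.498 -3.483
v -2.574 -0.711 -3.823
v -2.108 -0.579 -4.211
v -1.798 -0.143 -4.524
f 2 4 1
f 5 2 1
f 1 4 3
f 3 5 1
f 2 8 4
f 6 2 5
f 6 8 2
f 4 8 3
f 7 5 3
f 3 8 7
f 7 6 5
f 8 6 7
f 9 46 25
f 46 20 49
f 25 49 14
f 46 49 25
f 9 25 21
f 25 14 26
f 21 26 10
f 25 26 21
f 9 21 30
f 21 10 31
f 30 31 16
f 21 31 30
f 9 30 42
f 30 16 45
f 42 45 19
f 30 45 42
f 9 42 46
f 42 19 50
f 46 50 20
f 42 50 46
f 10 26 37
f 26 14 40
f 37 40 18
f 26 40 37
f 14 49 27
f 49 20 48
f 27 48 13
f 49 48 27
f 20 50 47
f 50 19 43
f 47 43 11
f 50 43 47
f 19 45 44
f 45 16 32
f 44 32 15
f 45 32 44
f 16 31 36
f 31 10 33
f 36 33 17
f 31 33 36
f 12 38 24
f 38 18 39
f 24 39 13
f 38 39 24
f 12 24 22
f 24 13 23
f 22 23 11
f 24 23 22
f 12 22 29
f 22 11 28
f 29 28 15
f 22 28 29
f 12 29 34
f 29 15 35
f 34 35 17
f 29 35 34
f 12 34 38
f 34 17 41
f 38 41 18
f 34 41 38
f 13 39 27
f 39 18 40
f 27 40 14
f 39 40 27
f 11 23 47
f 23 13 48
f 47 48 20
f 23 48 47
f 15 28 44
f 28 11 43
f 44 43 19
f 28 43 44
f 17 35 36
f 35 15 32
f 36 32 16
f 35 32 36
f 18 41 37
f 41 17 33
f 37 33 10
f 41 33 37
f 52 54 51
f 55 52 51
f 51 54 53
f 53 55 51
f 52 58 54
f 56 52 55
f 56 58 52
f 54 58 53
f 57 55 53
f 53 58 57
f 57 56 55
f 58 56 57
f 60 59 63
f 60 63 61
f 61 63 64
f 61 64 62
f 63 59 65
f 63 65 64
f 64 65 66
f 64 66 62
f 65 59 67
f 65 67 66
f 66 67 68
f 66 68 62
f 67 59 69
f 67 69 68
f 68 69 70
f 68 70 62
f 69 59 71
f 69 71 70
f 70 71 72
f 70 72 62
f 71 59 73
f 71 73 72
f 72 73 74
f 72 74 62
f 73 59 75
f 73 75 74
f 74 75 76
f 74 76 62
f 75 59 77
f 75 77 76
f 76 77 78
f 76 78 62
f 77 59 79
f 77 79 78
f 78 79 80
f 78 80 62
f 79 59 81
f 79 81 80
f 80 81 82
f 80 82 62
f 81 59 83
f 81 83 82
f 82 83 84
f 82 84 62
f 83 59 85
f 83 85 84
f 84 85 86
f 84 86 62
f 85 59 60
f 85 60 86
f 86 60 61
f 86 61 62
f 88 87 90
f 88 90 89
f 90 87 91
f 90 91 89
f 91 87 92
f 91 92 89
f 92 87 93
f 92 93 89
f 93 87 94
f 93 94 89
f 94 87 95
f 94 95 89
f 95 87 96
f 95 96 89
f 96 87 97
f 96 97 89
f 97 87 98
f 97 98 89
f 98 87 99
f 98 99 89
f 99 87 88
f 99 88 89



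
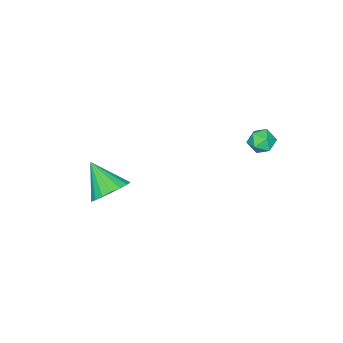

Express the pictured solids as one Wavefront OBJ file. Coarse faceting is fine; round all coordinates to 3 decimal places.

v 2.893 -2.008 -2.228
v 3.62 -2.574 -2.732
v 2.687 -3.392 -0.972
v 3.873 -2.331 -2.423
v 3.932 -2.024 -2.075
v 3.785 -1.714 -1.758
v 3.461 -1.462 -1.534
v 3.025 -1.319 -1.448
v 2.562 -1.312 -1.516
v 2.166 -1.443 -1.725
v 1.913 -1.686 -2.034
v 1.854 -1.993 -2.381
v 2.001 -2.303 -2.698
v 2.325 -2.555 -2.922
v 2.761 -2.698 -3.009
v 3.224 -2.705 -2.941
v -1.421 4.112 2.062
v -0.762 4.188 1.768
v -1.258 2.952 2.132
v -0.599 3.028 1.838
v -0.728 3.276 2.507
v -0.829 3.993 2.464
v -1.191 3.147 1.436
v -1.292 3.864 1.393
v -0.62 3.591 1.381
v -0.334 3.671 2.043
v -1.686 3.469 1.857
v -1.4 3.549 2.519
f 2 1 4
f 2 4 3
f 4 1 5
f 4 5 3
f 5 1 6
f 5 6 3
f 6 1 7
f 6 7 3
f 7 1 8
f 7 8 3
f 8 1 9
f 8 9 3
f 9 1 10
f 9 10 3
f 10 1 11
f 10 11 3
f 11 1 12
f 11 12 3
f 12 1 13
f 12 13 3
f 13 1 14
f 13 14 3
f 14 1 15
f 14 15 3
f 15 1 16
f 15 16 3
f 16 1 2
f 16 2 3
f 17 28 22
f 17 22 18
f 17 18 24
f 17 24 27
f 17 27 28
f 18 22 26
f 22 28 21
f 28 27 19
f 27 24 23
f 24 18 25
f 20 26 21
f 20 21 19
f 20 19 23
f 20 23 25
f 20 25 26
f 21 26 22
f 19 21 28
f 23 19 27
f 25 23 24
f 26 25 18



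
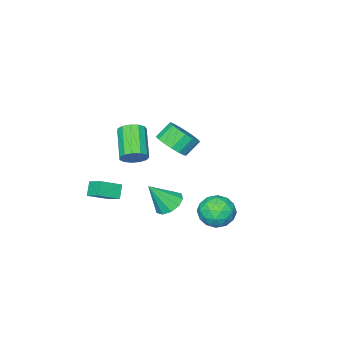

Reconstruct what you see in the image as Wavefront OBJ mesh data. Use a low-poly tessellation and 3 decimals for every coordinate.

v 3.129 -2.539 -2.218
v 4.168 -2.857 -1.663
v 3.158 -1.71 -1.799
v 4.197 -2.027 -1.244
v 3.563 -2.233 -2.856
v 4.602 -2.55 -2.301
v 3.592 -1.403 -2.437
v 4.631 -1.721 -1.882
v -1.803 -3.599 -2.168
v -1.152 -3.781 -1.501
v -1.885 -3.564 -0.725
v -2.537 -3.381 -1.392
v -1.104 -3.336 -1.581
v -1.837 -3.118 -0.805
v -1.217 -2.951 -1.796
v -1.95 -2.734 -1.019
v -1.463 -2.715 -2.095
v -2.197 -2.497 -1.319
v -1.788 -2.681 -2.412
v -2.522 -2.463 -1.635
v -2.117 -2.857 -2.672
v -2.85 -2.639 -1.896
v -2.373 -3.203 -2.817
v -3.106 -2.986 -2.041
v -2.499 -3.64 -2.814
v -3.232 -3.422 -2.037
v -2.466 -4.068 -2.662
v -3.199 -3.85 -1.886
v -2.28 -4.388 -2.398
v -3.014 -4.17 -1.621
v -1.986 -4.527 -2.08
v -2.719 -4.309 -1.304
v -1.65 -4.454 -1.783
v -2.383 -4.236 -1.007
v -1.349 -4.185 -1.574
v -2.082 -3.967 -0.798
v 0.527 2.988 -3.158
v 1.42 2.72 -3.415
v 0.58 2 -1.945
v 1.473 1.732 -2.202
v 1.316 2.622 -1.856
v 1.283 3.232 -2.606
v 0.717 1.488 -2.754
v 0.684 2.098 -3.504
v 1.537 1.792 -3.165
v 1.908 2.493 -2.611
v 0.092 2.227 -2.749
v 0.463 2.928 -2.195
v 0.969 2.94 -3.393
v 1.031 1.78 -1.967
v 0.939 2.303 -1.764
v 1.463 2.145 -1.915
v 0.889 3.242 -2.918
v 1.414 3.084 -3.069
v 1.352 3.027 -2.153
v 0.586 1.636 -2.291
v 1.111 1.478 -2.442
v 0.537 2.575 -3.445
v 1.061 2.417 -3.596
v 0.648 1.693 -3.207
v 1.563 2.238 -3.397
v 1.594 1.657 -2.684
v 1.149 1.514 -3.009
v 1.13 1.872 -3.449
v 1.781 2.65 -3.071
v 1.811 2.069 -2.358
v 1.719 2.592 -2.155
v 1.7 2.951 -2.596
v 1.849 2.105 -2.925
v 0.189 2.651 -3.002
v 0.219 2.07 -2.289
v 0.3 1.769 -2.764
v 0.281 2.128 -3.205
v 0.406 3.063 -2.676
v 0.437 2.482 -1.963
v 0.87 2.848 -1.911
v 0.851 3.206 -2.351
v 0.151 2.615 -2.435
v 2.301 -1.795 -0.384
v 2.625 -1.554 0.187
v 1.684 -2.723 1.216
v 1.359 -2.965 0.644
v 2.301 -1.333 0.142
v 1.36 -2.503 1.17
v 1.977 -1.259 -0.071
v 1.036 -2.429 0.958
v 1.756 -1.356 -0.383
v 0.815 -2.525 0.646
v 1.708 -1.591 -0.695
v 0.766 -2.761 0.333
v 1.848 -1.892 -0.909
v 0.906 -3.062 0.12
v 2.131 -2.162 -0.956
v 1.19 -3.331 0.072
v 2.469 -2.315 -0.822
v 1.528 -3.485 0.207
v 2.753 -2.304 -0.548
v 1.812 -3.473 0.48
v 2.894 -2.131 -0.223
v 1.952 -3.3 0.806
v 2.846 -1.851 0.051
v 1.904 -3.021 1.08
v 3.083 1.369 -1.612
v 3.541 1.999 -1.658
v 3.897 0.871 -0.328
v 3.165 2.108 -1.378
v 2.758 1.935 -1.187
v 2.475 1.546 -1.158
v 2.424 1.089 -1.303
v 2.625 0.739 -1.566
v 3.002 0.629 -1.847
v 3.409 0.802 -2.038
v 3.692 1.191 -2.067
v 3.743 1.648 -1.922
f 2 4 1
f 5 2 1
f 1 4 3
f 3 5 1
f 2 8 4
f 6 2 5
f 6 8 2
f 4 8 3
f 7 5 3
f 3 8 7
f 7 6 5
f 8 6 7
f 10 9 13
f 10 13 11
f 11 13 14
f 11 14 12
f 13 9 15
f 13 15 14
f 14 15 16
f 14 16 12
f 15 9 17
f 15 17 16
f 16 17 18
f 16 18 12
f 17 9 19
f 17 19 18
f 18 19 20
f 18 20 12
f 19 9 21
f 19 21 20
f 20 21 22
f 20 22 12
f 21 9 23
f 21 23 22
f 22 23 24
f 22 24 12
f 23 9 25
f 23 25 24
f 24 25 26
f 24 26 12
f 25 9 27
f 25 27 26
f 26 27 28
f 26 28 12
f 27 9 29
f 27 29 28
f 28 29 30
f 28 30 12
f 29 9 31
f 29 31 30
f 30 31 32
f 30 32 12
f 31 9 33
f 31 33 32
f 32 33 34
f 32 34 12
f 33 9 35
f 33 35 34
f 34 35 36
f 34 36 12
f 35 9 10
f 35 10 36
f 36 10 11
f 36 11 12
f 37 74 53
f 74 48 77
f 53 77 42
f 74 77 53
f 37 53 49
f 53 42 54
f 49 54 38
f 53 54 49
f 37 49 58
f 49 38 59
f 58 59 44
f 49 59 58
f 37 58 70
f 58 44 73
f 70 73 47
f 58 73 70
f 37 70 74
f 70 47 78
f 74 78 48
f 70 78 74
f 38 54 65
f 54 42 68
f 65 68 46
f 54 68 65
f 42 77 55
f 77 48 76
f 55 76 41
f 77 76 55
f 48 78 75
f 78 47 71
f 75 71 39
f 78 71 75
f 47 73 72
f 73 44 60
f 72 60 43
f 73 60 72
f 44 59 64
f 59 38 61
f 64 61 45
f 59 61 64
f 40 66 52
f 66 46 67
f 52 67 41
f 66 67 52
f 40 52 50
f 52 41 51
f 50 51 39
f 52 51 50
f 40 50 57
f 50 39 56
f 57 56 43
f 50 56 57
f 40 57 62
f 57 43 63
f 62 63 45
f 57 63 62
f 40 62 66
f 62 45 69
f 66 69 46
f 62 69 66
f 41 67 55
f 67 46 68
f 55 68 42
f 67 68 55
f 39 51 75
f 51 41 76
f 75 76 48
f 51 76 75
f 43 56 72
f 56 39 71
f 72 71 47
f 56 71 72
f 45 63 64
f 63 43 60
f 64 60 44
f 63 60 64
f 46 69 65
f 69 45 61
f 65 61 38
f 69 61 65
f 80 79 83
f 80 83 81
f 81 83 84
f 81 84 82
f 83 79 85
f 83 85 84
f 84 85 86
f 84 86 82
f 85 79 87
f 85 87 86
f 86 87 88
f 86 88 82
f 87 79 89
f 87 89 88
f 88 89 90
f 88 90 82
f 89 79 91
f 89 91 90
f 90 91 92
f 90 92 82
f 91 79 93
f 91 93 92
f 92 93 94
f 92 94 82
f 93 79 95
f 93 95 94
f 94 95 96
f 94 96 82
f 95 79 97
f 95 97 96
f 96 97 98
f 96 98 82
f 97 79 99
f 97 99 98
f 98 99 100
f 98 100 82
f 99 79 101
f 99 101 100
f 100 101 102
f 100 102 82
f 101 79 80
f 101 80 102
f 102 80 81
f 102 81 82
f 104 103 106
f 104 106 105
f 106 103 107
f 106 107 105
f 107 103 108
f 107 108 105
f 108 103 109
f 108 109 105
f 109 103 110
f 109 110 105
f 110 103 111
f 110 111 105
f 111 103 112
f 111 112 105
f 112 103 113
f 112 113 105
f 113 103 114
f 113 114 105
f 114 103 104
f 114 104 105



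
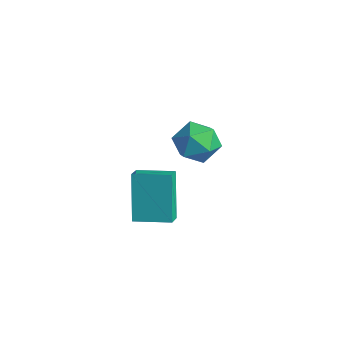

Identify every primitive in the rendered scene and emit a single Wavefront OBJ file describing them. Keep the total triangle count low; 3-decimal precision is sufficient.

v -0.073 -1.888 2.101
v -0.97 -1.274 4.014
v -0.556 -1.333 1.696
v -1.453 -0.719 3.609
v 1.033 -0.801 2.271
v 0.136 -0.187 4.184
v 0.55 -0.246 1.866
v -0.347 0.368 3.779
v -3.853 4.351 0.661
v -2.955 4.622 1.282
v -4.205 2.958 1.778
v -3.307 3.229 2.399
v -4.208 3.902 2.389
v -3.99 4.764 1.699
v -3.17 2.816 1.361
v -2.952 3.678 0.671
v -2.533 3.674 1.715
v -3.174 4.345 2.35
v -3.986 3.235 0.71
v -4.627 3.906 1.345
f 2 4 1
f 5 2 1
f 1 4 3
f 3 5 1
f 2 8 4
f 6 2 5
f 6 8 2
f 4 8 3
f 7 5 3
f 3 8 7
f 7 6 5
f 8 6 7
f 9 20 14
f 9 14 10
f 9 10 16
f 9 16 19
f 9 19 20
f 10 14 18
f 14 20 13
f 20 19 11
f 19 16 15
f 16 10 17
f 12 18 13
f 12 13 11
f 12 11 15
f 12 15 17
f 12 17 18
f 13 18 14
f 11 13 20
f 15 11 19
f 17 15 16
f 18 17 10



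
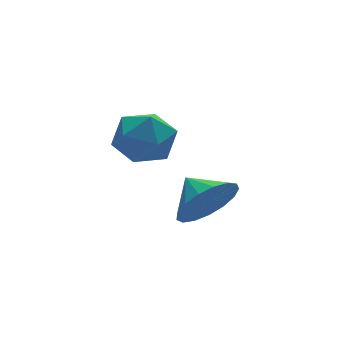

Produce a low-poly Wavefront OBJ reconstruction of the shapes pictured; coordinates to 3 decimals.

v -3.941 -3.165 0.902
v -3.544 -2.946 1.684
v -2.836 -4.074 0.596
v -2.439 -3.855 1.378
v -3.205 -4.336 1.378
v -3.888 -3.775 1.568
v -2.492 -3.245 0.712
v -3.175 -2.684 0.902
v -2.649 -2.996 1.567
v -3.089 -3.67 1.979
v -3.291 -3.35 0.301
v -3.731 -4.024 0.713
v -1.697 -4.093 -1.393
v -1.291 -4.389 -0.575
v -1.863 -3.147 -0.967
v -0.939 -4.219 -0.816
v -0.761 -4.019 -1.19
v -0.797 -3.837 -1.61
v -1.04 -3.713 -1.98
v -1.432 -3.676 -2.216
v -1.886 -3.735 -2.263
v -2.296 -3.875 -2.111
v -2.568 -4.066 -1.794
v -2.642 -4.263 -1.385
v -2.498 -4.42 -0.978
v -2.171 -4.503 -0.666
v -1.736 -4.492 -0.52
f 1 12 6
f 1 6 2
f 1 2 8
f 1 8 11
f 1 11 12
f 2 6 10
f 6 12 5
f 12 11 3
f 11 8 7
f 8 2 9
f 4 10 5
f 4 5 3
f 4 3 7
f 4 7 9
f 4 9 10
f 5 10 6
f 3 5 12
f 7 3 11
f 9 7 8
f 10 9 2
f 14 13 16
f 14 16 15
f 16 13 17
f 16 17 15
f 17 13 18
f 17 18 15
f 18 13 19
f 18 19 15
f 19 13 20
f 19 20 15
f 20 13 21
f 20 21 15
f 21 13 22
f 21 22 15
f 22 13 23
f 22 23 15
f 23 13 24
f 23 24 15
f 24 13 25
f 24 25 15
f 25 13 26
f 25 26 15
f 26 13 27
f 26 27 15
f 27 13 14
f 27 14 15



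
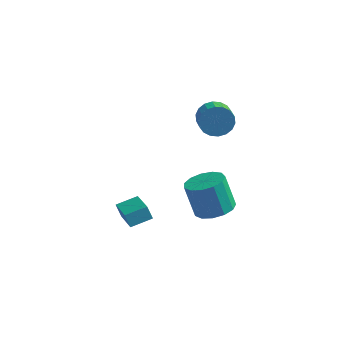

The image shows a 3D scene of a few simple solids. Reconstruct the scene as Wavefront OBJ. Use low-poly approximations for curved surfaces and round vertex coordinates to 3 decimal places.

v 1.5 4.027 2.743
v 2.016 3.933 1.988
v 2.436 3.079 2.381
v 1.92 3.173 3.137
v 2.252 4.162 2.231
v 2.673 3.308 2.625
v 2.339 4.364 2.577
v 2.76 3.51 2.97
v 2.26 4.499 2.955
v 2.681 3.645 3.348
v 2.031 4.541 3.291
v 2.451 3.687 3.685
v 1.696 4.481 3.519
v 2.116 3.627 3.912
v 1.322 4.331 3.593
v 1.743 3.477 3.987
v 0.984 4.121 3.499
v 1.404 3.267 3.892
v 0.747 3.892 3.255
v 1.168 3.038 3.649
v 0.66 3.69 2.91
v 1.081 2.836 3.303
v 0.739 3.555 2.532
v 1.16 2.701 2.925
v 0.969 3.513 2.195
v 1.389 2.659 2.589
v 1.304 3.573 1.968
v 1.724 2.719 2.361
v 1.677 3.723 1.893
v 2.098 2.869 2.287
v 2.142 2.333 -3.097
v 3.106 2.747 -2.803
v 2.423 3.08 -1.029
v 1.458 2.667 -1.323
v 2.775 3.217 -3.019
v 2.092 3.55 -1.245
v 2.243 3.406 -3.26
v 1.56 3.74 -1.486
v 1.678 3.255 -3.449
v 0.995 3.589 -1.675
v 1.261 2.811 -3.526
v 0.578 3.145 -1.752
v 1.123 2.216 -3.467
v 0.44 2.549 -1.693
v 1.309 1.657 -3.291
v 0.625 1.991 -1.517
v 1.759 1.314 -3.053
v 1.075 1.647 -1.279
v 2.33 1.294 -2.829
v 1.647 1.627 -1.055
v 2.842 1.604 -2.69
v 2.159 1.937 -0.916
v 3.131 2.145 -2.68
v 2.448 2.479 -0.907
v -2.566 1.492 -4.359
v -2.917 1.652 -3.646
v -1.651 2.266 -4.081
v -2.002 2.426 -3.369
v -1.538 -0.026 -3.511
v -1.889 0.134 -2.799
v -0.623 0.748 -3.234
v -0.974 0.908 -2.521
f 2 1 5
f 2 5 3
f 3 5 6
f 3 6 4
f 5 1 7
f 5 7 6
f 6 7 8
f 6 8 4
f 7 1 9
f 7 9 8
f 8 9 10
f 8 10 4
f 9 1 11
f 9 11 10
f 10 11 12
f 10 12 4
f 11 1 13
f 11 13 12
f 12 13 14
f 12 14 4
f 13 1 15
f 13 15 14
f 14 15 16
f 14 16 4
f 15 1 17
f 15 17 16
f 16 17 18
f 16 18 4
f 17 1 19
f 17 19 18
f 18 19 20
f 18 20 4
f 19 1 21
f 19 21 20
f 20 21 22
f 20 22 4
f 21 1 23
f 21 23 22
f 22 23 24
f 22 24 4
f 23 1 25
f 23 25 24
f 24 25 26
f 24 26 4
f 25 1 27
f 25 27 26
f 26 27 28
f 26 28 4
f 27 1 29
f 27 29 28
f 28 29 30
f 28 30 4
f 29 1 2
f 29 2 30
f 30 2 3
f 30 3 4
f 32 31 35
f 32 35 33
f 33 35 36
f 33 36 34
f 35 31 37
f 35 37 36
f 36 37 38
f 36 38 34
f 37 31 39
f 37 39 38
f 38 39 40
f 38 40 34
f 39 31 41
f 39 41 40
f 40 41 42
f 40 42 34
f 41 31 43
f 41 43 42
f 42 43 44
f 42 44 34
f 43 31 45
f 43 45 44
f 44 45 46
f 44 46 34
f 45 31 47
f 45 47 46
f 46 47 48
f 46 48 34
f 47 31 49
f 47 49 48
f 48 49 50
f 48 50 34
f 49 31 51
f 49 51 50
f 50 51 52
f 50 52 34
f 51 31 53
f 51 53 52
f 52 53 54
f 52 54 34
f 53 31 32
f 53 32 54
f 54 32 33
f 54 33 34
f 56 58 55
f 59 56 55
f 55 58 57
f 57 59 55
f 56 62 58
f 60 56 59
f 60 62 56
f 58 62 57
f 61 59 57
f 57 62 61
f 61 60 59
f 62 60 61



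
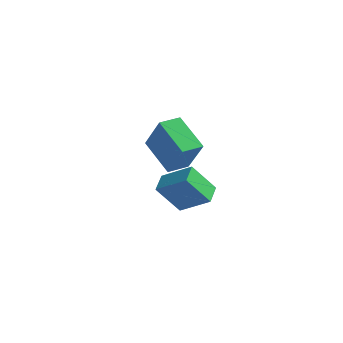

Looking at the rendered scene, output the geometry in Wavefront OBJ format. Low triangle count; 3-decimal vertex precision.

v -0.081 0.668 1.551
v -1.567 1.052 2.601
v 0.192 1.64 1.58
v -1.295 2.024 2.63
v 0.935 0.336 3.11
v -0.552 0.72 4.16
v 1.207 1.308 3.139
v -0.279 1.692 4.189
v 3.66 -3.204 2.166
v 3.086 -3.91 3.359
v 3.293 -2.413 2.457
v 2.72 -3.118 3.65
v 4.86 -2.922 2.91
v 4.287 -3.627 4.103
v 4.494 -2.13 3.201
v 3.92 -2.836 4.394
f 2 4 1
f 5 2 1
f 1 4 3
f 3 5 1
f 2 8 4
f 6 2 5
f 6 8 2
f 4 8 3
f 7 5 3
f 3 8 7
f 7 6 5
f 8 6 7
f 10 12 9
f 13 10 9
f 9 12 11
f 11 13 9
f 10 16 12
f 14 10 13
f 14 16 10
f 12 16 11
f 15 13 11
f 11 16 15
f 15 14 13
f 16 14 15



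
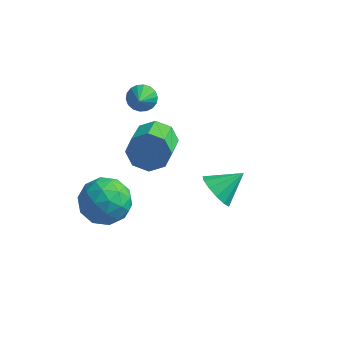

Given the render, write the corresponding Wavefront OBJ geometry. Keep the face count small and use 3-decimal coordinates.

v 3.127 -1.831 2.105
v 3.439 -1.482 1.36
v 3.973 -0.989 2.855
v 3.049 -1.206 1.491
v 2.683 -1.128 1.816
v 2.458 -1.274 2.234
v 2.446 -1.597 2.61
v 2.649 -1.994 2.826
v 3.005 -2.339 2.813
v 3.399 -2.523 2.575
v 3.707 -2.488 2.188
v 3.831 -2.244 1.775
v 3.731 -1.869 1.466
v -2.045 2.743 2.031
v -1.695 2.444 1.517
v -1.815 1.917 2.669
v -1.48 2.612 1.657
v -1.377 2.806 1.871
v -1.406 2.988 2.117
v -1.561 3.121 2.345
v -1.812 3.18 2.512
v -2.11 3.152 2.583
v -2.395 3.043 2.544
v -2.61 2.875 2.404
v -2.713 2.681 2.19
v -2.684 2.499 1.944
v -2.529 2.366 1.716
v -2.277 2.307 1.549
v -1.98 2.335 1.478
v -3.08 -1.457 -0.99
v -2.41 -0.991 -1.91
v -1.43 -2.209 -0.17
v -0.76 -1.743 -1.09
v -1.284 -0.992 -0.269
v -2.304 -0.527 -0.776
v -1.536 -2.673 -1.304
v -2.556 -2.208 -1.811
v -1.456 -1.742 -2.104
v -1.3 -0.703 -1.464
v -2.54 -2.497 -0.616
v -2.384 -1.458 0.024
v -2.89 -1.158 -1.522
v -0.95 -2.042 -0.558
v -1.258 -1.601 -0.075
v -0.864 -1.327 -0.616
v -2.828 -0.885 -0.855
v -2.434 -0.611 -1.396
v -1.772 -0.612 -0.431
v -1.406 -2.589 -0.684
v -1.012 -2.315 -1.225
v -2.976 -1.873 -1.464
v -2.582 -1.599 -2.005
v -2.068 -2.588 -1.649
v -1.935 -1.325 -2.177
v -0.965 -1.768 -1.695
v -1.421 -2.314 -1.821
v -2.021 -2.041 -2.119
v -1.844 -0.715 -1.801
v -0.874 -1.157 -1.319
v -1.182 -0.715 -0.836
v -1.781 -0.442 -1.134
v -1.283 -1.156 -1.915
v -2.966 -2.043 -0.761
v -1.996 -2.485 -0.279
v -2.059 -2.758 -0.946
v -2.658 -2.485 -1.244
v -2.875 -1.432 -0.385
v -1.905 -1.875 0.097
v -1.819 -1.159 0.039
v -2.419 -0.886 -0.259
v -2.557 -2.044 -0.165
v -1.644 3.292 -1.417
v -1.08 3.759 -0.707
v -0.752 2.154 0.087
v -1.316 1.688 -0.623
v -1.832 3.706 -0.503
v -1.503 2.101 0.29
v -2.474 3.41 -0.835
v -2.145 1.806 -0.041
v -2.63 3.046 -1.508
v -2.301 1.441 -0.714
v -2.208 2.826 -2.127
v -1.88 1.221 -1.333
v -1.457 2.879 -2.33
v -1.128 1.274 -1.537
v -0.815 3.174 -1.999
v -0.486 1.57 -1.205
v -0.659 3.539 -1.326
v -0.33 1.934 -0.532
f 2 1 4
f 2 4 3
f 4 1 5
f 4 5 3
f 5 1 6
f 5 6 3
f 6 1 7
f 6 7 3
f 7 1 8
f 7 8 3
f 8 1 9
f 8 9 3
f 9 1 10
f 9 10 3
f 10 1 11
f 10 11 3
f 11 1 12
f 11 12 3
f 12 1 13
f 12 13 3
f 13 1 2
f 13 2 3
f 15 14 17
f 15 17 16
f 17 14 18
f 17 18 16
f 18 14 19
f 18 19 16
f 19 14 20
f 19 20 16
f 20 14 21
f 20 21 16
f 21 14 22
f 21 22 16
f 22 14 23
f 22 23 16
f 23 14 24
f 23 24 16
f 24 14 25
f 24 25 16
f 25 14 26
f 25 26 16
f 26 14 27
f 26 27 16
f 27 14 28
f 27 28 16
f 28 14 29
f 28 29 16
f 29 14 15
f 29 15 16
f 30 67 46
f 67 41 70
f 46 70 35
f 67 70 46
f 30 46 42
f 46 35 47
f 42 47 31
f 46 47 42
f 30 42 51
f 42 31 52
f 51 52 37
f 42 52 51
f 30 51 63
f 51 37 66
f 63 66 40
f 51 66 63
f 30 63 67
f 63 40 71
f 67 71 41
f 63 71 67
f 31 47 58
f 47 35 61
f 58 61 39
f 47 61 58
f 35 70 48
f 70 41 69
f 48 69 34
f 70 69 48
f 41 71 68
f 71 40 64
f 68 64 32
f 71 64 68
f 40 66 65
f 66 37 53
f 65 53 36
f 66 53 65
f 37 52 57
f 52 31 54
f 57 54 38
f 52 54 57
f 33 59 45
f 59 39 60
f 45 60 34
f 59 60 45
f 33 45 43
f 45 34 44
f 43 44 32
f 45 44 43
f 33 43 50
f 43 32 49
f 50 49 36
f 43 49 50
f 33 50 55
f 50 36 56
f 55 56 38
f 50 56 55
f 33 55 59
f 55 38 62
f 59 62 39
f 55 62 59
f 34 60 48
f 60 39 61
f 48 61 35
f 60 61 48
f 32 44 68
f 44 34 69
f 68 69 41
f 44 69 68
f 36 49 65
f 49 32 64
f 65 64 40
f 49 64 65
f 38 56 57
f 56 36 53
f 57 53 37
f 56 53 57
f 39 62 58
f 62 38 54
f 58 54 31
f 62 54 58
f 73 72 76
f 73 76 74
f 74 76 77
f 74 77 75
f 76 72 78
f 76 78 77
f 77 78 79
f 77 79 75
f 78 72 80
f 78 80 79
f 79 80 81
f 79 81 75
f 80 72 82
f 80 82 81
f 81 82 83
f 81 83 75
f 82 72 84
f 82 84 83
f 83 84 85
f 83 85 75
f 84 72 86
f 84 86 85
f 85 86 87
f 85 87 75
f 86 72 88
f 86 88 87
f 87 88 89
f 87 89 75
f 88 72 73
f 88 73 89
f 89 73 74
f 89 74 75



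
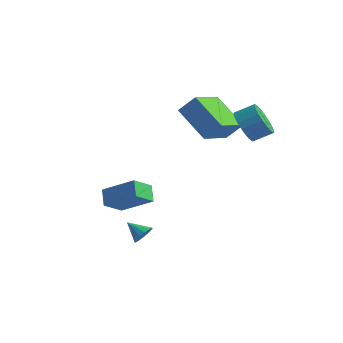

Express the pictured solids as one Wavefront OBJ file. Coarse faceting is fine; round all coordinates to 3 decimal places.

v 0.128 -2.576 -2.048
v 0.439 -2.574 -1.559
v -0.748 -2.644 -1.492
v 0.381 -2.285 -1.615
v 0.255 -2.074 -1.788
v 0.095 -1.998 -2.031
v -0.056 -2.077 -2.278
v -0.158 -2.289 -2.463
v -0.183 -2.579 -2.538
v -0.125 -2.868 -2.481
v 0.001 -3.079 -2.308
v 0.161 -3.155 -2.066
v 0.312 -3.076 -1.819
v 0.414 -2.863 -1.633
v -4.009 1.023 -2.447
v -4.214 -0.062 -1.67
v -2.415 1.42 -1.471
v -2.621 0.335 -0.694
v -3.479 0.465 -3.086
v -3.685 -0.62 -2.309
v -1.886 0.862 -2.11
v -2.091 -0.223 -1.333
v 1.952 2.625 3.276
v 2.234 3.002 2.462
v 2.969 3.592 2.99
v 2.688 3.215 3.804
v 1.954 3.25 2.575
v 2.689 3.84 3.102
v 1.674 3.391 2.808
v 2.409 3.981 3.335
v 1.442 3.399 3.122
v 2.177 3.989 3.65
v 1.298 3.273 3.464
v 2.033 3.863 3.991
v 1.267 3.036 3.772
v 2.003 3.625 4.299
v 1.355 2.727 3.995
v 2.09 3.317 4.522
v 1.546 2.4 4.094
v 2.282 2.99 4.621
v 1.808 2.113 4.051
v 2.543 2.703 4.578
v 2.094 1.914 3.875
v 2.829 2.504 4.402
v 2.356 1.838 3.595
v 3.091 2.428 4.122
v 2.548 1.898 3.259
v 3.283 2.488 3.787
v 2.637 2.084 2.927
v 3.372 2.674 3.454
v 2.608 2.363 2.656
v 3.343 2.953 3.183
v 2.465 2.688 2.491
v 3.2 3.278 3.018
v 0.287 3.684 1.642
v 0.397 1.706 2.425
v -1.457 4.061 2.843
v -1.346 2.083 3.625
v 0.986 4.077 2.535
v 1.097 2.099 3.317
v -0.757 4.454 3.735
v -0.647 2.476 4.518
f 2 1 4
f 2 4 3
f 4 1 5
f 4 5 3
f 5 1 6
f 5 6 3
f 6 1 7
f 6 7 3
f 7 1 8
f 7 8 3
f 8 1 9
f 8 9 3
f 9 1 10
f 9 10 3
f 10 1 11
f 10 11 3
f 11 1 12
f 11 12 3
f 12 1 13
f 12 13 3
f 13 1 14
f 13 14 3
f 14 1 2
f 14 2 3
f 16 18 15
f 19 16 15
f 15 18 17
f 17 19 15
f 16 22 18
f 20 16 19
f 20 22 16
f 18 22 17
f 21 19 17
f 17 22 21
f 21 20 19
f 22 20 21
f 24 23 27
f 24 27 25
f 25 27 28
f 25 28 26
f 27 23 29
f 27 29 28
f 28 29 30
f 28 30 26
f 29 23 31
f 29 31 30
f 30 31 32
f 30 32 26
f 31 23 33
f 31 33 32
f 32 33 34
f 32 34 26
f 33 23 35
f 33 35 34
f 34 35 36
f 34 36 26
f 35 23 37
f 35 37 36
f 36 37 38
f 36 38 26
f 37 23 39
f 37 39 38
f 38 39 40
f 38 40 26
f 39 23 41
f 39 41 40
f 40 41 42
f 40 42 26
f 41 23 43
f 41 43 42
f 42 43 44
f 42 44 26
f 43 23 45
f 43 45 44
f 44 45 46
f 44 46 26
f 45 23 47
f 45 47 46
f 46 47 48
f 46 48 26
f 47 23 49
f 47 49 48
f 48 49 50
f 48 50 26
f 49 23 51
f 49 51 50
f 50 51 52
f 50 52 26
f 51 23 53
f 51 53 52
f 52 53 54
f 52 54 26
f 53 23 24
f 53 24 54
f 54 24 25
f 54 25 26
f 56 58 55
f 59 56 55
f 55 58 57
f 57 59 55
f 56 62 58
f 60 56 59
f 60 62 56
f 58 62 57
f 61 59 57
f 57 62 61
f 61 60 59
f 62 60 61



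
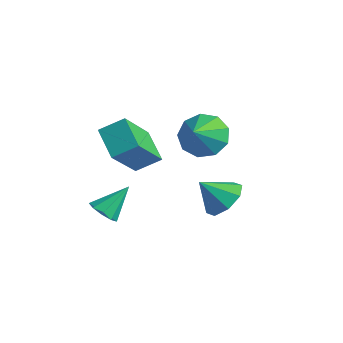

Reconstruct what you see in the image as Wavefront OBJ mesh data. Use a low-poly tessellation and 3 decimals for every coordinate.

v -2.209 -2.62 -3.42
v -1.578 -2.724 -3.429
v -2.031 -1.62 -2.4
v -1.682 -2.411 -3.717
v -2.033 -2.196 -3.866
v -2.467 -2.18 -3.807
v -2.78 -2.369 -3.566
v -2.826 -2.676 -3.257
v -2.584 -2.957 -3.025
v -2.166 -3.08 -2.977
v -1.769 -2.988 -3.137
v -3.641 -0.754 -1.358
v -3.078 -2.169 0.215
v -3.144 0.049 -0.813
v -2.581 -1.366 0.76
v -2.439 -1.034 -2.04
v -1.876 -2.449 -0.467
v -1.942 -0.231 -1.495
v -1.379 -1.646 0.078
v 0.36 0.759 -2.724
v 1.08 0.882 -2.215
v -0.16 0.041 -1.816
v 0.603 1.358 -2.112
v -0.016 1.483 -2.367
v -0.415 1.184 -2.832
v -0.359 0.637 -3.233
v 0.117 0.161 -3.337
v 0.736 0.036 -3.081
v 1.135 0.335 -2.617
v -2.561 2.1 -1.468
v -2.234 1.582 -2.258
v -2.019 1.2 -0.652
v -1.762 2.038 -2.067
v -1.664 2.524 -1.595
v -1.985 2.812 -1.064
v -2.576 2.766 -0.722
v -3.159 2.409 -0.728
v -3.463 1.908 -1.081
v -3.344 1.496 -1.614
v -2.859 1.367 -2.079
f 2 1 4
f 2 4 3
f 4 1 5
f 4 5 3
f 5 1 6
f 5 6 3
f 6 1 7
f 6 7 3
f 7 1 8
f 7 8 3
f 8 1 9
f 8 9 3
f 9 1 10
f 9 10 3
f 10 1 11
f 10 11 3
f 11 1 2
f 11 2 3
f 13 15 12
f 16 13 12
f 12 15 14
f 14 16 12
f 13 19 15
f 17 13 16
f 17 19 13
f 15 19 14
f 18 16 14
f 14 19 18
f 18 17 16
f 19 17 18
f 21 20 23
f 21 23 22
f 23 20 24
f 23 24 22
f 24 20 25
f 24 25 22
f 25 20 26
f 25 26 22
f 26 20 27
f 26 27 22
f 27 20 28
f 27 28 22
f 28 20 29
f 28 29 22
f 29 20 21
f 29 21 22
f 31 30 33
f 31 33 32
f 33 30 34
f 33 34 32
f 34 30 35
f 34 35 32
f 35 30 36
f 35 36 32
f 36 30 37
f 36 37 32
f 37 30 38
f 37 38 32
f 38 30 39
f 38 39 32
f 39 30 40
f 39 40 32
f 40 30 31
f 40 31 32



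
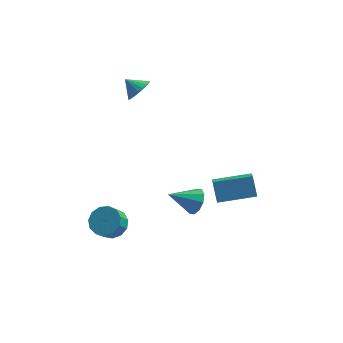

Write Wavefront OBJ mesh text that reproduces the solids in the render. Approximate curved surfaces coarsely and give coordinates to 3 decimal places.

v 2.673 -4.297 0.946
v 2.381 -3.62 2.004
v 2.584 -3.511 0.419
v 2.292 -2.834 1.478
v 4.748 -3.866 1.242
v 4.456 -3.189 2.301
v 4.659 -3.08 0.716
v 4.367 -2.403 1.774
v 1.214 0.252 -3.665
v 1.68 0.187 -2.909
v -0.314 -0.132 -2.755
v 1.517 0.709 -2.964
v 1.238 1.057 -3.287
v 0.95 1.097 -3.753
v 0.763 0.814 -4.187
v 0.749 0.316 -4.421
v 0.912 -0.206 -4.366
v 1.191 -0.554 -4.043
v 1.479 -0.594 -3.576
v 1.666 -0.311 -3.143
v -2.194 2.933 3.627
v -1.63 3.148 4.225
v -3.006 3.267 4.273
v -1.661 3.465 4.021
v -1.798 3.676 3.739
v -2.014 3.741 3.435
v -2.265 3.645 3.169
v -2.502 3.408 2.993
v -2.679 3.077 2.944
v -2.759 2.717 3.029
v -2.727 2.4 3.233
v -2.59 2.189 3.515
v -2.375 2.124 3.819
v -2.123 2.22 4.085
v -1.886 2.457 4.261
v -1.71 2.788 4.31
v -3.198 -2.289 -3.533
v -2.577 -1.827 -2.965
v -2.921 -2.43 -2.099
v -3.542 -2.891 -2.667
v -3.037 -1.543 -2.95
v -3.381 -2.146 -2.084
v -3.548 -1.496 -3.12
v -3.892 -2.099 -2.254
v -3.948 -1.7 -3.421
v -4.292 -2.303 -2.555
v -4.11 -2.091 -3.758
v -4.454 -2.694 -2.892
v -3.983 -2.545 -4.023
v -4.326 -3.148 -3.157
v -3.606 -2.918 -4.133
v -3.95 -3.521 -3.267
v -3.1 -3.09 -4.052
v -3.443 -3.693 -3.186
v -2.625 -3.008 -3.806
v -2.968 -3.611 -2.94
v -2.332 -2.698 -3.474
v -2.676 -3.301 -2.608
v -2.314 -2.257 -3.161
v -2.658 -2.86 -2.294
f 2 4 1
f 5 2 1
f 1 4 3
f 3 5 1
f 2 8 4
f 6 2 5
f 6 8 2
f 4 8 3
f 7 5 3
f 3 8 7
f 7 6 5
f 8 6 7
f 10 9 12
f 10 12 11
f 12 9 13
f 12 13 11
f 13 9 14
f 13 14 11
f 14 9 15
f 14 15 11
f 15 9 16
f 15 16 11
f 16 9 17
f 16 17 11
f 17 9 18
f 17 18 11
f 18 9 19
f 18 19 11
f 19 9 20
f 19 20 11
f 20 9 10
f 20 10 11
f 22 21 24
f 22 24 23
f 24 21 25
f 24 25 23
f 25 21 26
f 25 26 23
f 26 21 27
f 26 27 23
f 27 21 28
f 27 28 23
f 28 21 29
f 28 29 23
f 29 21 30
f 29 30 23
f 30 21 31
f 30 31 23
f 31 21 32
f 31 32 23
f 32 21 33
f 32 33 23
f 33 21 34
f 33 34 23
f 34 21 35
f 34 35 23
f 35 21 36
f 35 36 23
f 36 21 22
f 36 22 23
f 38 37 41
f 38 41 39
f 39 41 42
f 39 42 40
f 41 37 43
f 41 43 42
f 42 43 44
f 42 44 40
f 43 37 45
f 43 45 44
f 44 45 46
f 44 46 40
f 45 37 47
f 45 47 46
f 46 47 48
f 46 48 40
f 47 37 49
f 47 49 48
f 48 49 50
f 48 50 40
f 49 37 51
f 49 51 50
f 50 51 52
f 50 52 40
f 51 37 53
f 51 53 52
f 52 53 54
f 52 54 40
f 53 37 55
f 53 55 54
f 54 55 56
f 54 56 40
f 55 37 57
f 55 57 56
f 56 57 58
f 56 58 40
f 57 37 59
f 57 59 58
f 58 59 60
f 58 60 40
f 59 37 38
f 59 38 60
f 60 38 39
f 60 39 40

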